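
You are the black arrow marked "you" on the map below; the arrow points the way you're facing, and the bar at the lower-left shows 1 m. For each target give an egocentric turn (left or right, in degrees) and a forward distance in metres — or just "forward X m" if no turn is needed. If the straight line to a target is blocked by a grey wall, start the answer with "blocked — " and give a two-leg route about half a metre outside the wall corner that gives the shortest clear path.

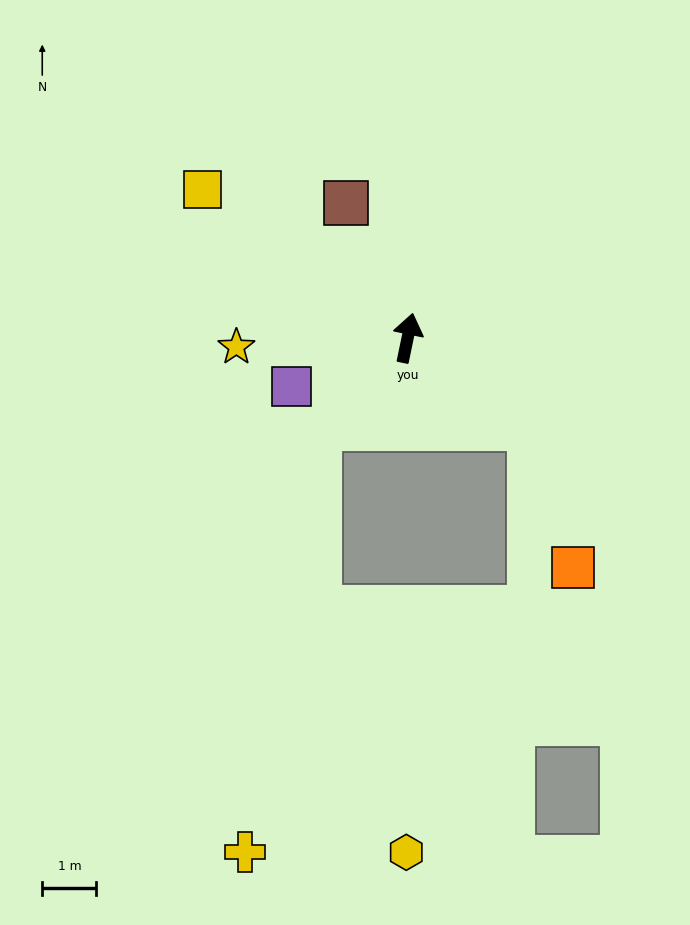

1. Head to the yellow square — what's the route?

turn left 66°, forward 4.7 m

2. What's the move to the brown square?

turn left 36°, forward 2.7 m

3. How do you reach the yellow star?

turn left 105°, forward 3.2 m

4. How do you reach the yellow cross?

blocked — turn left 147°, forward 2.3 m, then turn left 35°, forward 8.0 m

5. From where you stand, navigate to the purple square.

turn left 124°, forward 2.3 m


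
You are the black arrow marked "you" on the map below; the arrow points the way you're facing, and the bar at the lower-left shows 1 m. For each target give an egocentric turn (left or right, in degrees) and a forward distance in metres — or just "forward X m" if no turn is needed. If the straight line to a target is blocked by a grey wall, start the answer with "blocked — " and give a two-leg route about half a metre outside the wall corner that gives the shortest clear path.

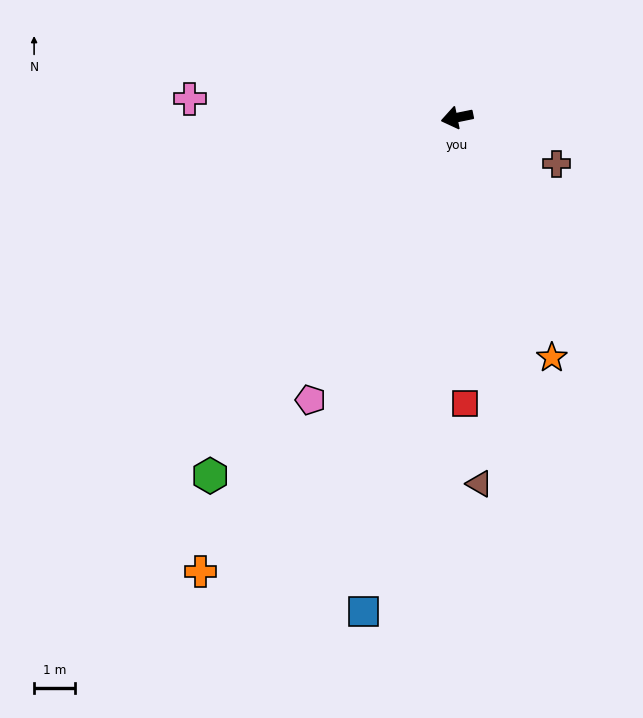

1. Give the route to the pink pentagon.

turn left 51°, forward 7.8 m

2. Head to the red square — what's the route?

turn left 80°, forward 7.0 m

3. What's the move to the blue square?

turn left 68°, forward 12.4 m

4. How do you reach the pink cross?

turn right 16°, forward 6.6 m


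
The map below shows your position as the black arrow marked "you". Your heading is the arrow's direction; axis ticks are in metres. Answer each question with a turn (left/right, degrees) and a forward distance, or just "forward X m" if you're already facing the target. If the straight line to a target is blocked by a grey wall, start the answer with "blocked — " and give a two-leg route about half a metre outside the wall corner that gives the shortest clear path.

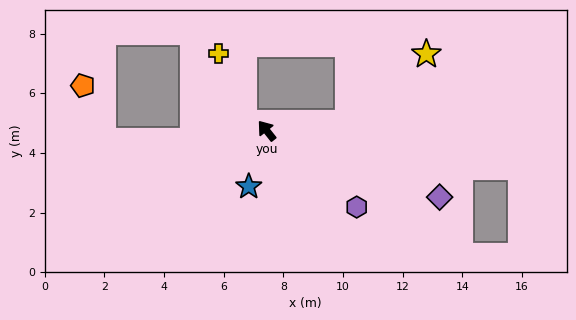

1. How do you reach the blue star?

turn left 124°, forward 2.0 m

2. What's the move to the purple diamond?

turn right 149°, forward 6.2 m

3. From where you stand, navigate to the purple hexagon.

turn right 169°, forward 4.0 m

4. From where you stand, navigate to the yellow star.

blocked — turn right 123°, forward 2.7 m, then turn left 35°, forward 3.5 m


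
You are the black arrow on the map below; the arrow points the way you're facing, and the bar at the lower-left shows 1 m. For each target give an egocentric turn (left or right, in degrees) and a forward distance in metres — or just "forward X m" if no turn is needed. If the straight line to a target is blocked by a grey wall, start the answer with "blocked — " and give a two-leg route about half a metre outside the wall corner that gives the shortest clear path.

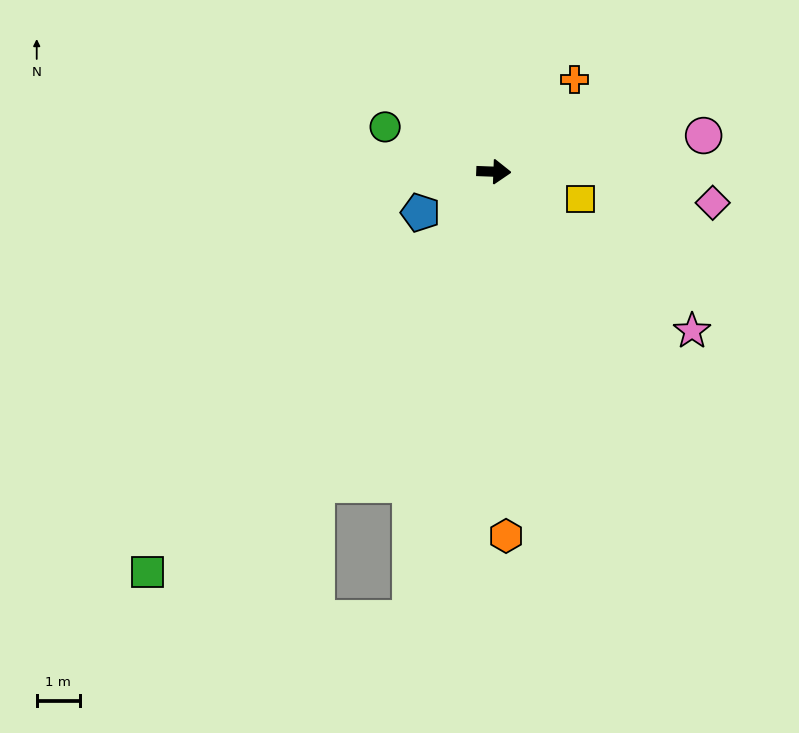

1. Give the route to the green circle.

turn left 160°, forward 2.7 m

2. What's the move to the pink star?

turn right 37°, forward 5.9 m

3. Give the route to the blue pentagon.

turn right 149°, forward 1.9 m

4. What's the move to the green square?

turn right 129°, forward 12.2 m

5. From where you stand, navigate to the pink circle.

turn left 12°, forward 4.9 m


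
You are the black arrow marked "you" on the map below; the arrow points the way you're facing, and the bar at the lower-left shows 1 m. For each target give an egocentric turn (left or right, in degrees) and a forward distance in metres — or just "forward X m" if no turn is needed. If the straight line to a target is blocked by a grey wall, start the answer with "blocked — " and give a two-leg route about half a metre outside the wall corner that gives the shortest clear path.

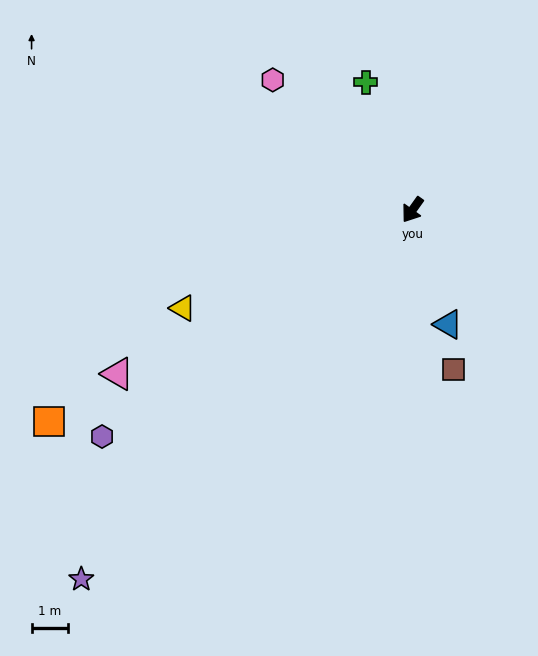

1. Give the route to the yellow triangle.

turn right 31°, forward 6.8 m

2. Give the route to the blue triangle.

turn left 53°, forward 3.3 m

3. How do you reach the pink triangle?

turn right 25°, forward 9.2 m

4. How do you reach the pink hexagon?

turn right 97°, forward 5.2 m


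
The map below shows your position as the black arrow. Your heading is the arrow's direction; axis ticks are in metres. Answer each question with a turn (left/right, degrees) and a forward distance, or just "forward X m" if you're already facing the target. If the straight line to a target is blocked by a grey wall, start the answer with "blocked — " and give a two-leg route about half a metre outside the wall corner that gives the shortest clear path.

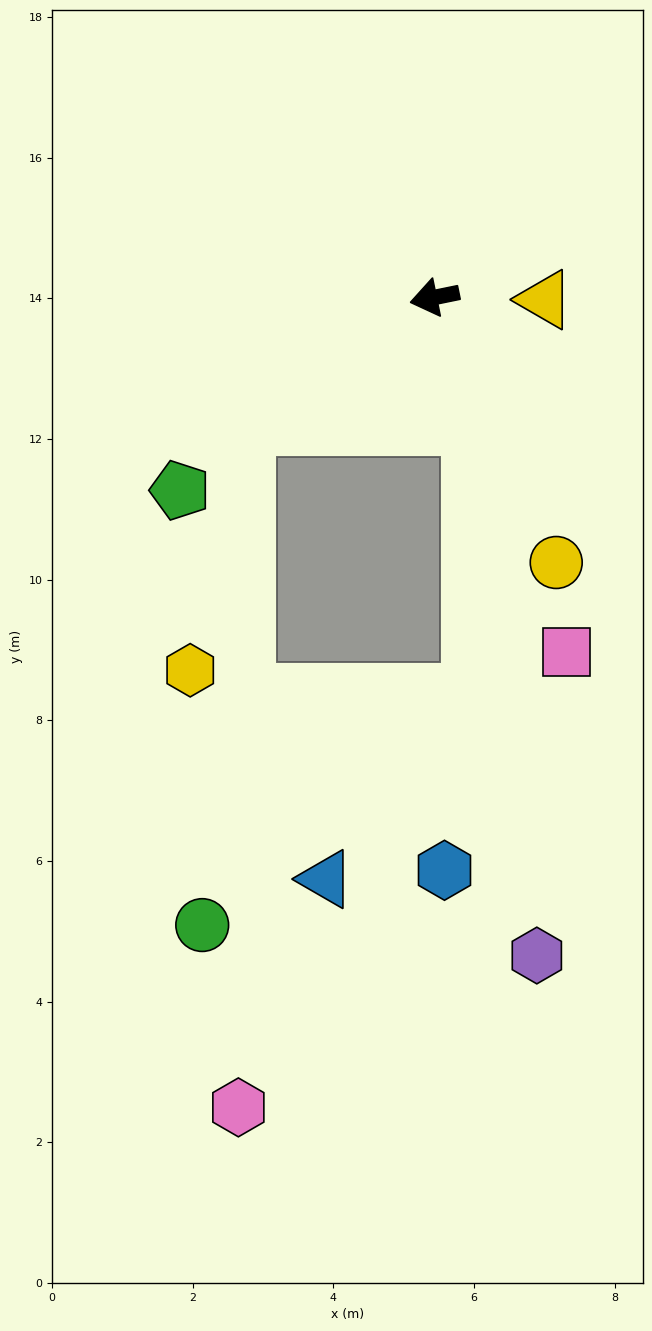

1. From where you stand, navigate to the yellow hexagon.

blocked — turn left 23°, forward 3.2 m, then turn left 43°, forward 3.6 m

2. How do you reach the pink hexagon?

blocked — turn left 23°, forward 3.2 m, then turn left 55°, forward 9.7 m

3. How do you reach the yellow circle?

turn left 103°, forward 4.1 m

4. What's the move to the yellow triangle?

turn left 167°, forward 1.6 m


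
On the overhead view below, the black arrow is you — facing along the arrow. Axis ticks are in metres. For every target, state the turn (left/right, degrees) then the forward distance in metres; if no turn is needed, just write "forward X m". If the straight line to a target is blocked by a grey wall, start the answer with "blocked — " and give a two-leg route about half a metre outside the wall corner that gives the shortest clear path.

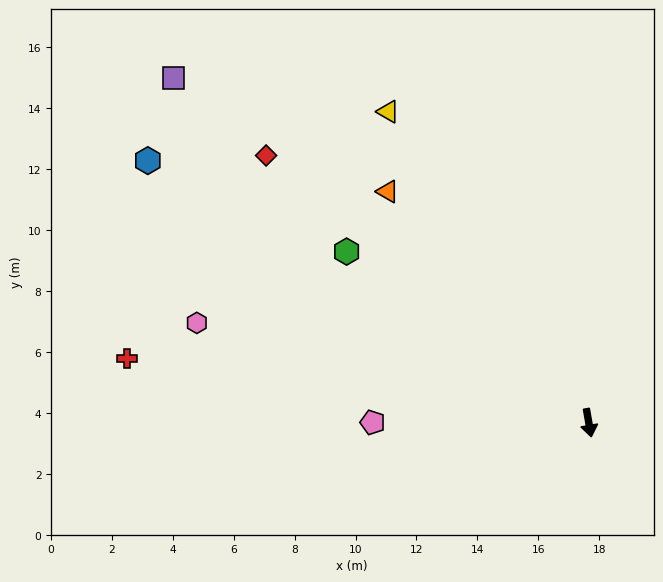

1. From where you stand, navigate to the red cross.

turn right 108°, forward 15.3 m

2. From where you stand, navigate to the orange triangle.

turn right 149°, forward 10.1 m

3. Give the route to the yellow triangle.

turn right 157°, forward 12.1 m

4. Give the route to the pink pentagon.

turn right 100°, forward 7.1 m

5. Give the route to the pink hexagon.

turn right 114°, forward 13.3 m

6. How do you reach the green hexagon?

turn right 135°, forward 9.7 m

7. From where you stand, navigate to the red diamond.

turn right 140°, forward 13.7 m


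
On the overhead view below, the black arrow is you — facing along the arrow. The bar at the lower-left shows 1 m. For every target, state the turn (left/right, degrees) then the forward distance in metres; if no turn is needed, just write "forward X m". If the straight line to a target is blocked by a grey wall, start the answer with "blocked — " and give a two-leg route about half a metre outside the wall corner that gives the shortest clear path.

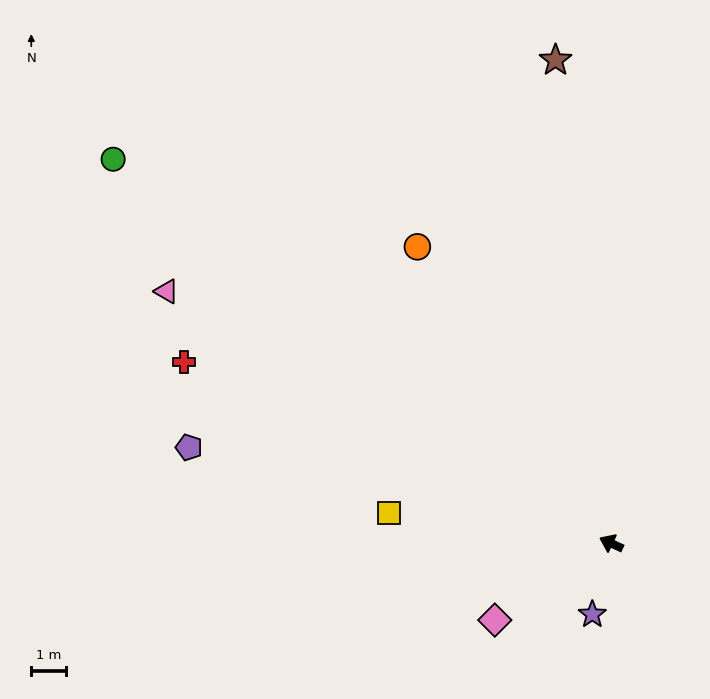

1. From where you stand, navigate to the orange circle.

turn right 32°, forward 10.2 m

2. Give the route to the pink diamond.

turn left 58°, forward 4.0 m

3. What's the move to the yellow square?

turn left 17°, forward 6.5 m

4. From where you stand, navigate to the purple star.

turn left 100°, forward 2.1 m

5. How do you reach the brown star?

turn right 58°, forward 14.1 m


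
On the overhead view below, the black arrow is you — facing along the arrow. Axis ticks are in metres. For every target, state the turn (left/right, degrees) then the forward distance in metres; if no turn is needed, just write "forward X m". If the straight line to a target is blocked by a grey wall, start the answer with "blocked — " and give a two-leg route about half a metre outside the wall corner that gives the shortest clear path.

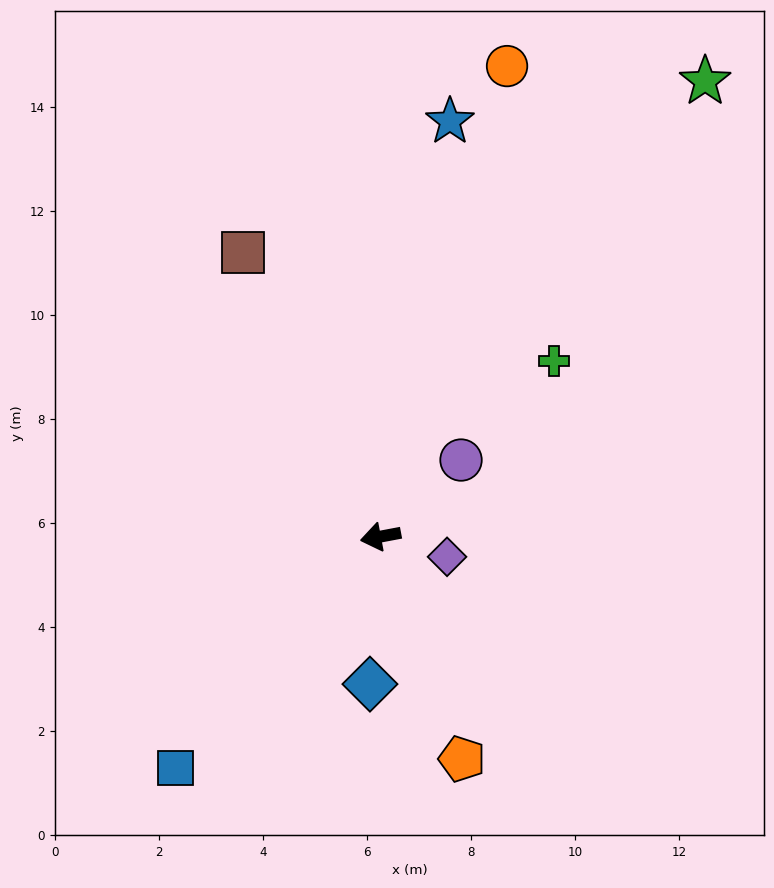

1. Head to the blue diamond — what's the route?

turn left 75°, forward 2.8 m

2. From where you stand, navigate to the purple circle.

turn right 147°, forward 2.1 m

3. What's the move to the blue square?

turn left 38°, forward 5.9 m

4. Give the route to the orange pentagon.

turn left 99°, forward 4.6 m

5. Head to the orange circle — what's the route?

turn right 116°, forward 9.4 m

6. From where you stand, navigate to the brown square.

turn right 75°, forward 6.1 m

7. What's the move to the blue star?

turn right 110°, forward 8.1 m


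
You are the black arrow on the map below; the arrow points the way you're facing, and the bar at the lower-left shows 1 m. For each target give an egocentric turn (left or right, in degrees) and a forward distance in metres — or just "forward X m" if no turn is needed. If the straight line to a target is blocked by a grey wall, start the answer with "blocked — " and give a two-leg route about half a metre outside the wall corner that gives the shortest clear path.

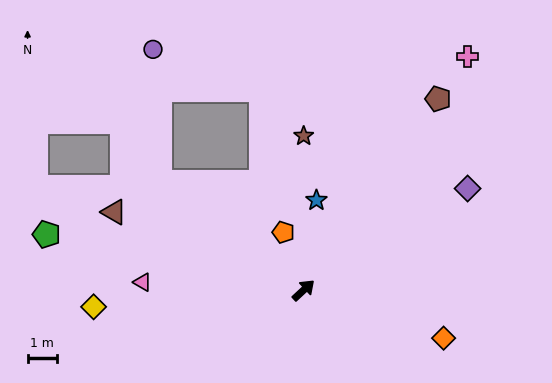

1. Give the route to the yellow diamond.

turn left 142°, forward 7.2 m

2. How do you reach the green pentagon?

turn left 125°, forward 9.0 m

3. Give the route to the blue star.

turn left 39°, forward 3.1 m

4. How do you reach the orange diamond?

turn right 62°, forward 5.0 m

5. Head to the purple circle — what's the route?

blocked — turn left 100°, forward 6.1 m, then turn right 50°, forward 4.5 m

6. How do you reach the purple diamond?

turn right 11°, forward 6.6 m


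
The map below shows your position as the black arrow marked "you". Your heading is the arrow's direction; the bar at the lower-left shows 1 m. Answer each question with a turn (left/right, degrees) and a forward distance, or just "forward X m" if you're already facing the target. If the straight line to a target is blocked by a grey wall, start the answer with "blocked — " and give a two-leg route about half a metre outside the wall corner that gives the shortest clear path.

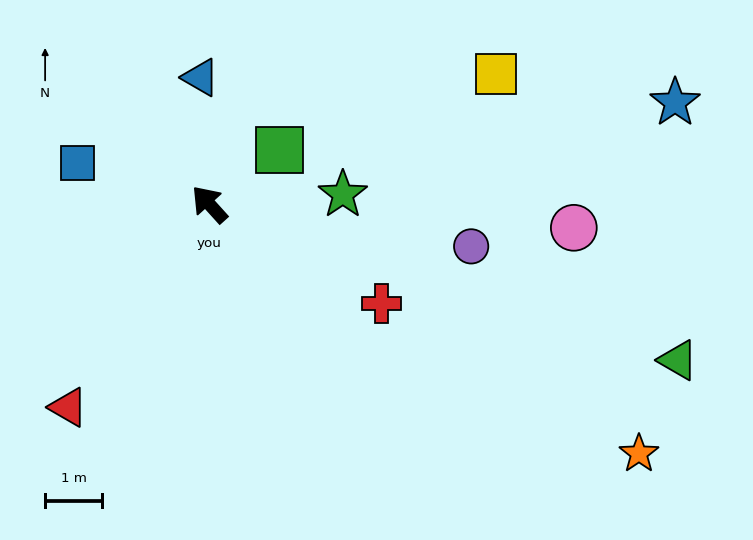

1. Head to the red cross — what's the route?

turn right 162°, forward 3.5 m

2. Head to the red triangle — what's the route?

turn left 103°, forward 4.3 m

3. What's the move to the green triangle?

turn right 150°, forward 8.6 m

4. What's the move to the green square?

turn right 95°, forward 1.6 m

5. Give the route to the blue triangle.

turn right 38°, forward 2.2 m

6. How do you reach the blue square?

turn left 31°, forward 2.4 m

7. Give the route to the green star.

turn right 128°, forward 2.3 m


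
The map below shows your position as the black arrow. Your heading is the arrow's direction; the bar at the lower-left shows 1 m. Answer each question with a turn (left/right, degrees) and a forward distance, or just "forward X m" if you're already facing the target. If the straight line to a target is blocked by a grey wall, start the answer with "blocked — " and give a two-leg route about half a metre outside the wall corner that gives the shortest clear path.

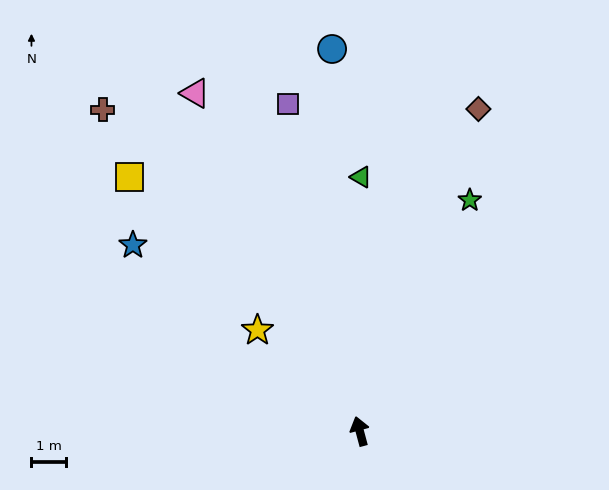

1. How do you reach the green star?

turn right 40°, forward 7.4 m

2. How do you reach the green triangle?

turn right 15°, forward 7.3 m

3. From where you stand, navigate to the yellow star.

turn left 30°, forward 4.2 m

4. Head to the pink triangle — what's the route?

turn left 11°, forward 10.9 m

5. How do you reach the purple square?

turn right 3°, forward 9.7 m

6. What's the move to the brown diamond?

turn right 35°, forward 9.9 m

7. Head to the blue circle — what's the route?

turn right 11°, forward 11.1 m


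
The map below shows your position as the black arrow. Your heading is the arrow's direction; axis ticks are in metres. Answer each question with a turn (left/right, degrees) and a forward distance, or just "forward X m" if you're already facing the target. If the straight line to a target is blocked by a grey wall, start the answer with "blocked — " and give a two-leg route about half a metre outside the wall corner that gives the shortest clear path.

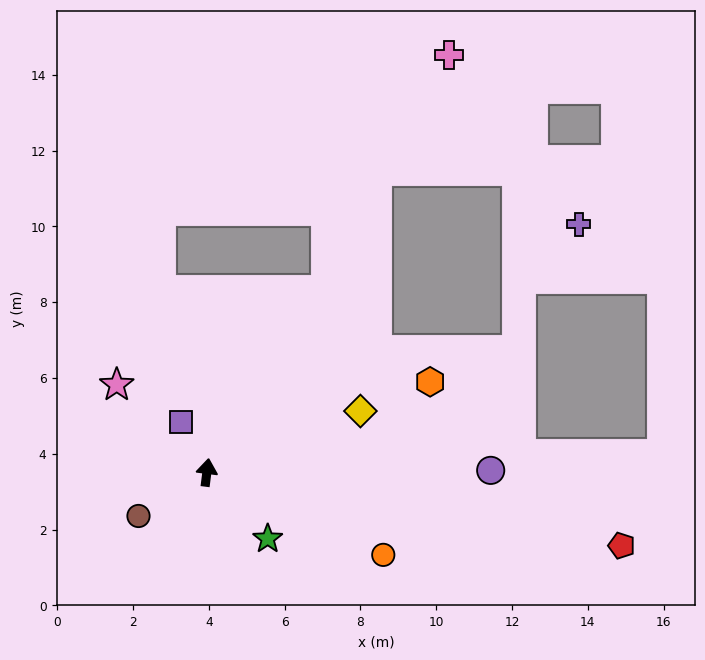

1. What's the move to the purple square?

turn left 34°, forward 1.5 m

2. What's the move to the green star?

turn right 130°, forward 2.4 m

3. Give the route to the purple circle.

turn right 82°, forward 7.5 m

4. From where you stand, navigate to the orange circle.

turn right 108°, forward 5.1 m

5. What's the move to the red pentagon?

turn right 93°, forward 11.1 m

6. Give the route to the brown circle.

turn left 130°, forward 2.1 m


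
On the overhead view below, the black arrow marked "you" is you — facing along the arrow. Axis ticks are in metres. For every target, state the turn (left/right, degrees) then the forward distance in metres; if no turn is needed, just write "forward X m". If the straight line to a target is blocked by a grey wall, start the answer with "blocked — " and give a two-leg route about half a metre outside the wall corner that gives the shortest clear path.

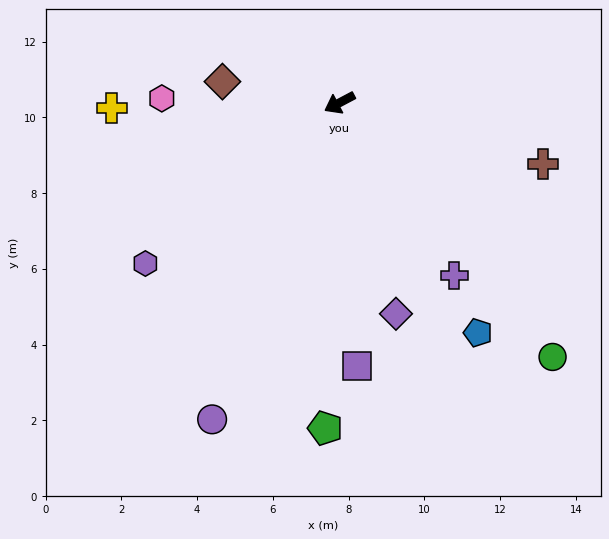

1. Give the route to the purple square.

turn left 66°, forward 7.0 m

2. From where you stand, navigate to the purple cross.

turn left 96°, forward 5.5 m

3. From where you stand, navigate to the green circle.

turn left 102°, forward 8.8 m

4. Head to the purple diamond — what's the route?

turn left 77°, forward 5.8 m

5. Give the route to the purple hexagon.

turn left 12°, forward 6.7 m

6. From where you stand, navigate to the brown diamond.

turn right 38°, forward 3.1 m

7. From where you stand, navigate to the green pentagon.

turn left 60°, forward 8.6 m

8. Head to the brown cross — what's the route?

turn left 135°, forward 5.6 m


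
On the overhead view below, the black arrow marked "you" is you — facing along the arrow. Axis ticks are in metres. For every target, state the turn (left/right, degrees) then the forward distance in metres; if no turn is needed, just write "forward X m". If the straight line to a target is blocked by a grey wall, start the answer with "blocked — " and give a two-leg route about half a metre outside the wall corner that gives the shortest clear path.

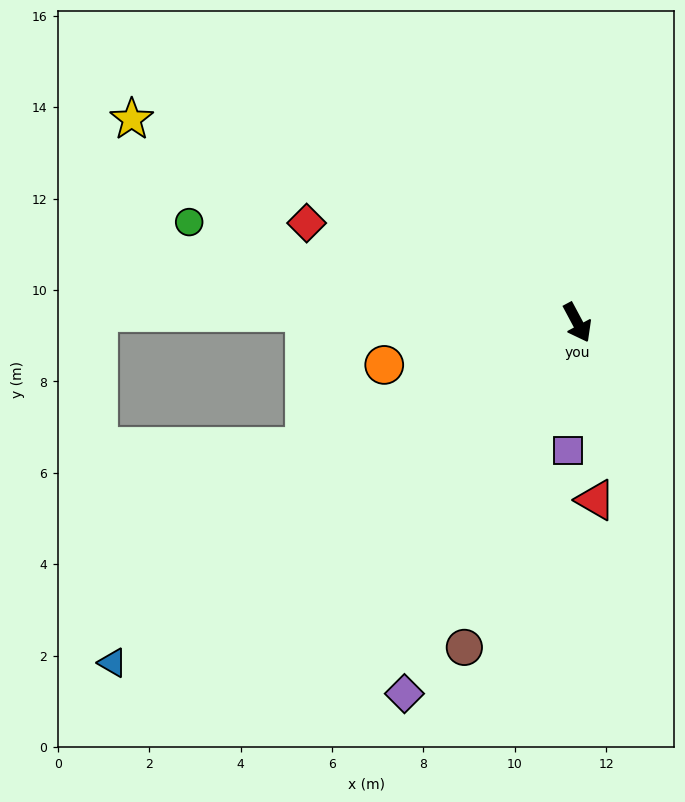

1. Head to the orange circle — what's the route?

turn right 106°, forward 4.3 m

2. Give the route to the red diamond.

turn right 138°, forward 6.3 m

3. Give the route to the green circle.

turn right 133°, forward 8.8 m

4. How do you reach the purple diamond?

turn right 53°, forward 9.0 m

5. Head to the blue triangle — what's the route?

turn right 82°, forward 12.6 m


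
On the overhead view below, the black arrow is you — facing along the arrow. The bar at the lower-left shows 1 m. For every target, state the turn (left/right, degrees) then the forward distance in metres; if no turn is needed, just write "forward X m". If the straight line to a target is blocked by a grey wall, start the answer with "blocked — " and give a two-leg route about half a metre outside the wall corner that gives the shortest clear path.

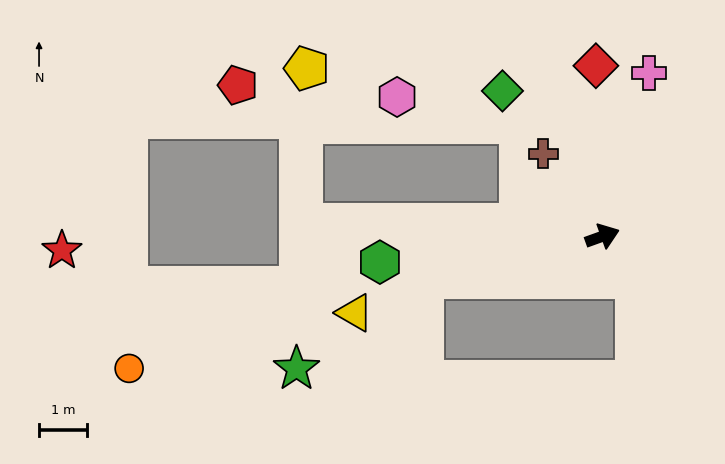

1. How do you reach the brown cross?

turn left 106°, forward 2.1 m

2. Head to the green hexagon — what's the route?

turn left 167°, forward 4.7 m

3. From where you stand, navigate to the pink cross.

turn left 54°, forward 3.5 m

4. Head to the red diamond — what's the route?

turn left 72°, forward 3.6 m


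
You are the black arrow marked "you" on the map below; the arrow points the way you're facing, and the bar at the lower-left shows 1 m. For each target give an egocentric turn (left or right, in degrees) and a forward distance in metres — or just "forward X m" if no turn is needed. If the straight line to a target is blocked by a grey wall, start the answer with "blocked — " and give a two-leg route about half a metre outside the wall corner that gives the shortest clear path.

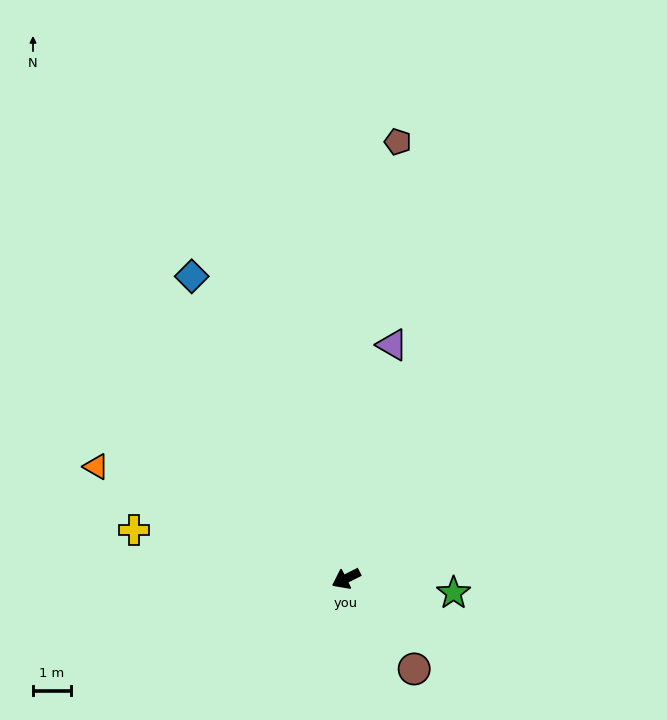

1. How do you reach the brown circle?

turn left 100°, forward 3.0 m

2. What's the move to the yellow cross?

turn right 40°, forward 5.8 m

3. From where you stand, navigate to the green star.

turn left 146°, forward 2.9 m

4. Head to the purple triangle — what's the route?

turn right 128°, forward 6.3 m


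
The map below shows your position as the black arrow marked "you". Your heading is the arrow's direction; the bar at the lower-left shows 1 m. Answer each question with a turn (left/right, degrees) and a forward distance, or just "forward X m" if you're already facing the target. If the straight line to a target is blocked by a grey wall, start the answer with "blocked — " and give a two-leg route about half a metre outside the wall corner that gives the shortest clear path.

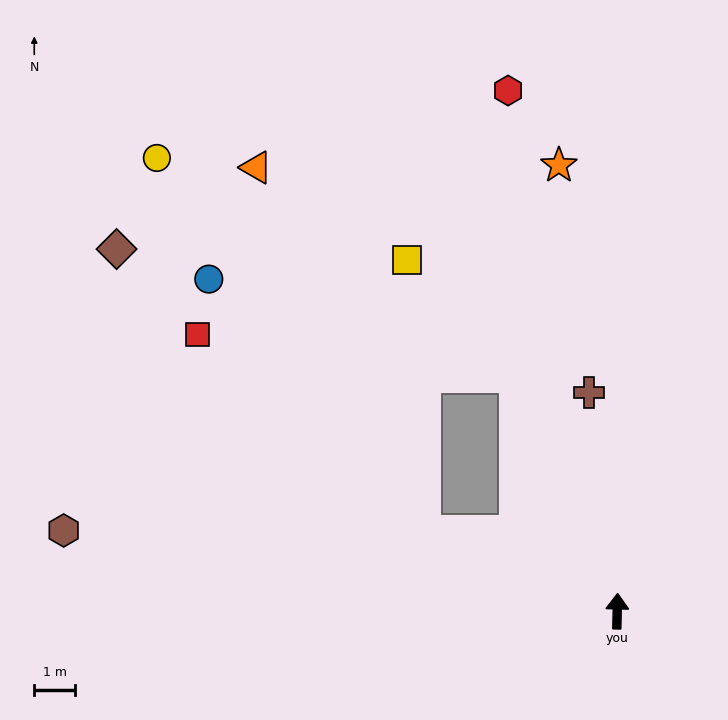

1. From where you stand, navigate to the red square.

blocked — turn left 69°, forward 5.2 m, then turn right 19°, forward 7.4 m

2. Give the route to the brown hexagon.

turn left 83°, forward 13.8 m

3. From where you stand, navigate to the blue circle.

blocked — turn left 69°, forward 5.2 m, then turn right 27°, forward 8.2 m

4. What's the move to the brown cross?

turn left 9°, forward 5.4 m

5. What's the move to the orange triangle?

blocked — turn left 69°, forward 5.2 m, then turn right 43°, forward 9.9 m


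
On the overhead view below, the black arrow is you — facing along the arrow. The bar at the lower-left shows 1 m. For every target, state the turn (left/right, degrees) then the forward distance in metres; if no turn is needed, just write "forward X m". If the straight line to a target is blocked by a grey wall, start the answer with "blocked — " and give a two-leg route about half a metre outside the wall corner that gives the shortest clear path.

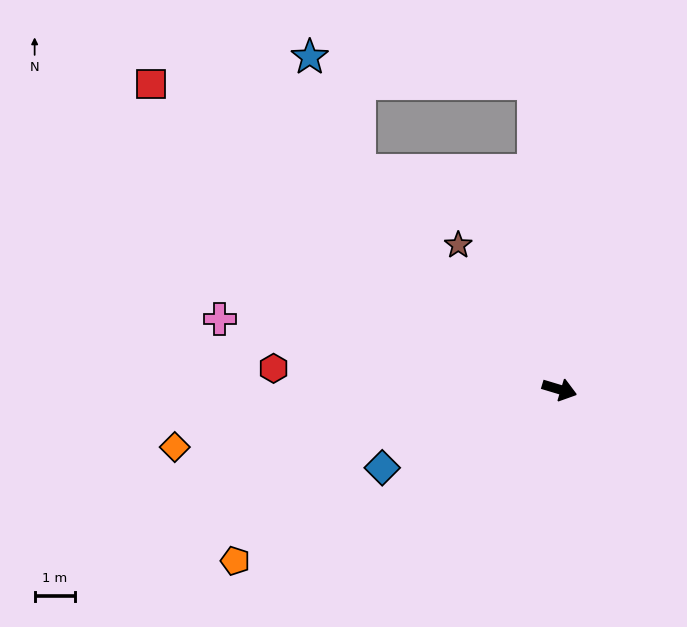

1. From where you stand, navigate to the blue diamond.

turn right 139°, forward 4.8 m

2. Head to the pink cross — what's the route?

turn right 175°, forward 8.6 m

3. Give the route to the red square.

turn left 160°, forward 12.6 m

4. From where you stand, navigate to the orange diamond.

turn right 155°, forward 9.6 m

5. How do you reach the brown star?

turn left 142°, forward 4.4 m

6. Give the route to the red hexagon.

turn right 167°, forward 7.1 m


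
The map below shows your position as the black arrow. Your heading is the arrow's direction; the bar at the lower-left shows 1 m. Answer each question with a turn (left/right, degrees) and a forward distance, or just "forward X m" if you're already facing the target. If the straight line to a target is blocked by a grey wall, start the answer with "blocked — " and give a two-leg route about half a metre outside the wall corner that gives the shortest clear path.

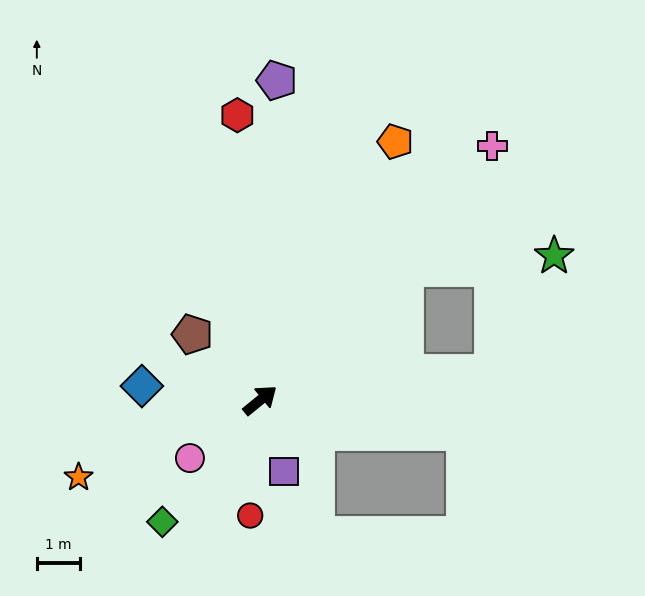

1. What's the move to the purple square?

turn right 111°, forward 1.7 m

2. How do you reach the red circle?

turn right 134°, forward 2.7 m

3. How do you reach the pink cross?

turn left 8°, forward 8.0 m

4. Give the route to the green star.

blocked — turn left 3°, forward 4.6 m, then turn right 37°, forward 3.5 m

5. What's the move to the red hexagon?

turn left 55°, forward 6.7 m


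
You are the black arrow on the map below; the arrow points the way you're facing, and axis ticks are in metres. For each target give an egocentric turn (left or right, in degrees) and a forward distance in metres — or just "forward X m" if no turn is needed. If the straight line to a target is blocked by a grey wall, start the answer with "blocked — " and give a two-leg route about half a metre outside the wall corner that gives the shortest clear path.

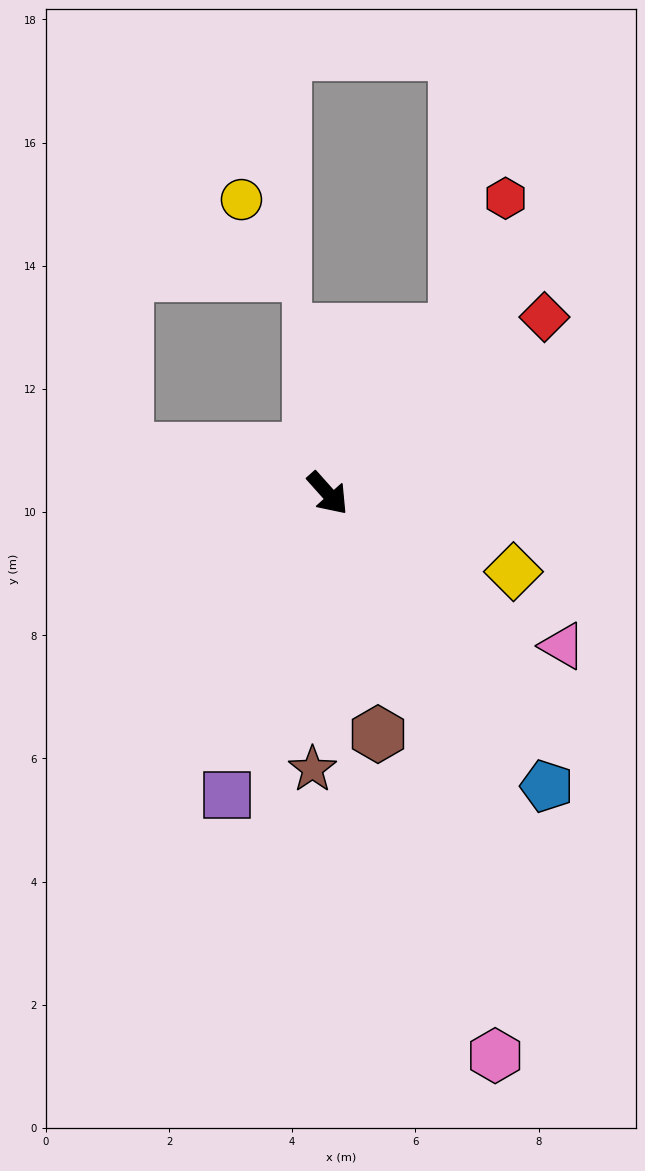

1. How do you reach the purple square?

turn right 60°, forward 5.2 m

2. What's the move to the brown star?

turn right 45°, forward 4.5 m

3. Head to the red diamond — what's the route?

turn left 87°, forward 4.5 m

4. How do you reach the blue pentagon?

turn right 5°, forward 5.9 m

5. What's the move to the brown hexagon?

turn right 30°, forward 4.0 m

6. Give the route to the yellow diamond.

turn left 25°, forward 3.3 m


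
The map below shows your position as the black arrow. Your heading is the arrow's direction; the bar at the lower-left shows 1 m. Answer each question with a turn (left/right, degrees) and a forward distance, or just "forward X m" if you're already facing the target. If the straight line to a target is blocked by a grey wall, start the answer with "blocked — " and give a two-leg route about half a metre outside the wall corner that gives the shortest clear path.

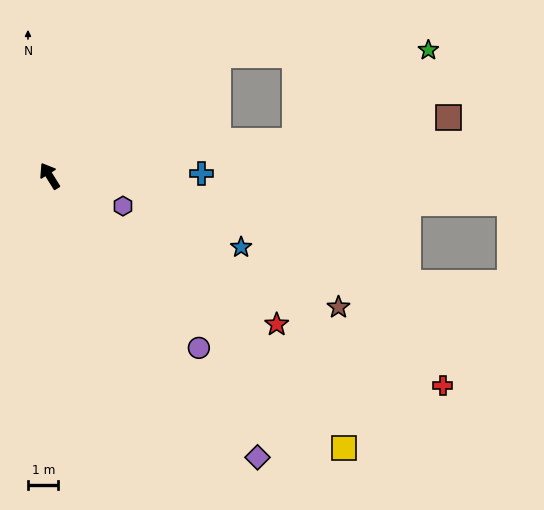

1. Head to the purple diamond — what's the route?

turn right 175°, forward 11.5 m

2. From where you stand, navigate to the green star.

blocked — turn right 114°, forward 8.1 m, then turn left 26°, forward 5.3 m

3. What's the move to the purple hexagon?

turn right 144°, forward 2.6 m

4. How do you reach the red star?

turn right 155°, forward 8.9 m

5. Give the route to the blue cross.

turn right 121°, forward 5.0 m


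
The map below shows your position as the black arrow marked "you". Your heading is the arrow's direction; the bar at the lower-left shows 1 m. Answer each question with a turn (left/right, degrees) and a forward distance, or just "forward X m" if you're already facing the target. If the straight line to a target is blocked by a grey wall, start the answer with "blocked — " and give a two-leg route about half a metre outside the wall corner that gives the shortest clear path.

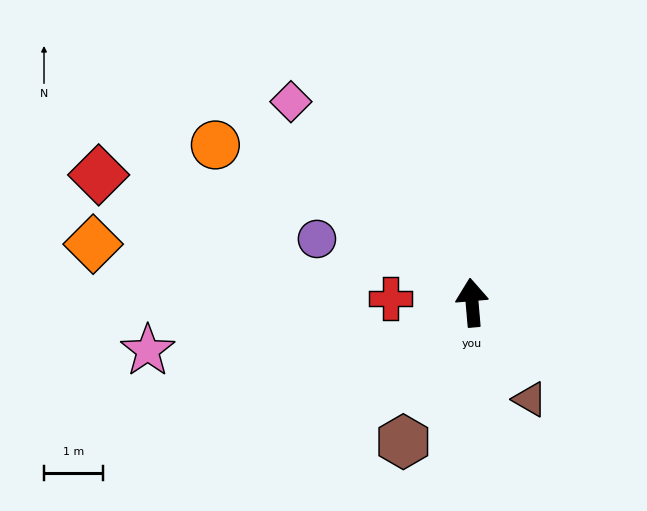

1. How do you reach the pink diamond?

turn left 37°, forward 4.6 m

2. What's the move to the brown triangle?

turn right 154°, forward 1.9 m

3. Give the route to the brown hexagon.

turn left 149°, forward 2.6 m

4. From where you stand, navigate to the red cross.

turn left 82°, forward 1.4 m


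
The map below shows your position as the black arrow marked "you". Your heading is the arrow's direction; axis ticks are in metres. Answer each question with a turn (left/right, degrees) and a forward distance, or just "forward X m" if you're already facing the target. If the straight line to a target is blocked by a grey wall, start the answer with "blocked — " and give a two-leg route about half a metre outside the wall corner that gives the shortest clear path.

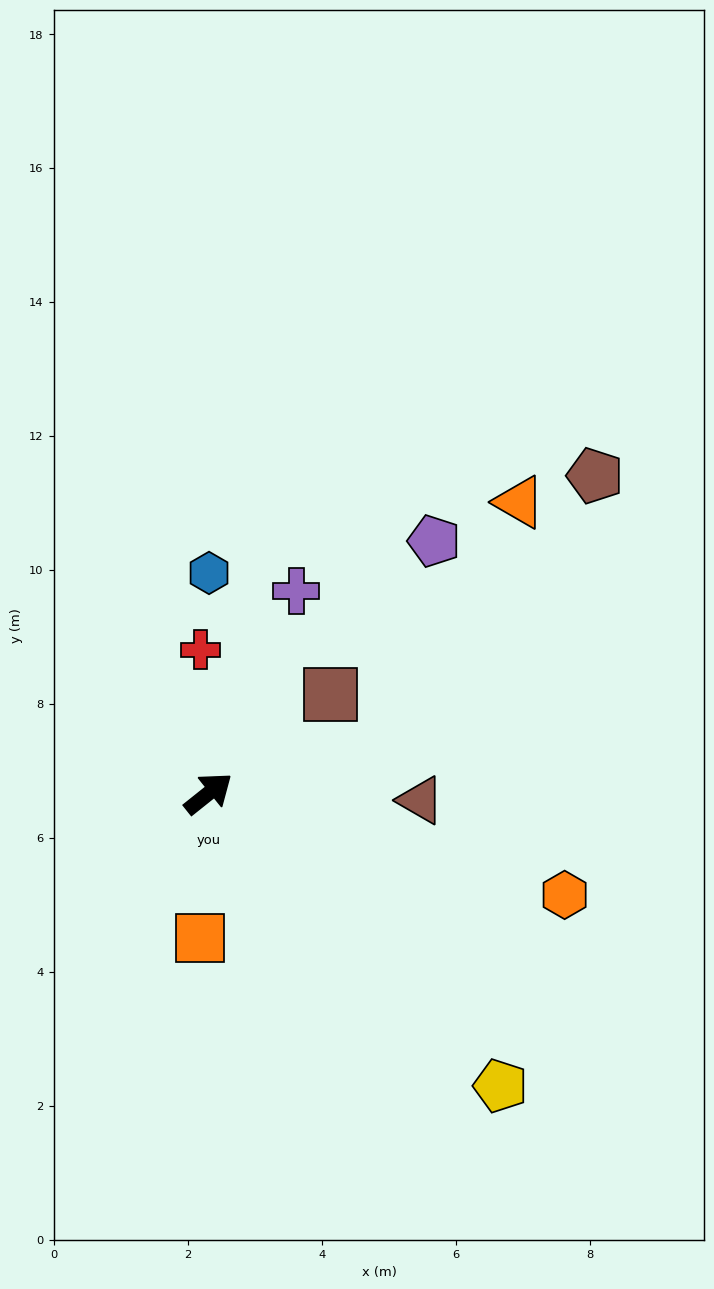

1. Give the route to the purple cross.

turn left 28°, forward 3.3 m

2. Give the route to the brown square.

forward 2.3 m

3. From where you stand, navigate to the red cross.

turn left 54°, forward 2.1 m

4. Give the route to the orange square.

turn right 132°, forward 2.2 m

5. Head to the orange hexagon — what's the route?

turn right 55°, forward 5.5 m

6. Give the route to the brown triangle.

turn right 40°, forward 3.2 m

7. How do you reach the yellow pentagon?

turn right 84°, forward 6.2 m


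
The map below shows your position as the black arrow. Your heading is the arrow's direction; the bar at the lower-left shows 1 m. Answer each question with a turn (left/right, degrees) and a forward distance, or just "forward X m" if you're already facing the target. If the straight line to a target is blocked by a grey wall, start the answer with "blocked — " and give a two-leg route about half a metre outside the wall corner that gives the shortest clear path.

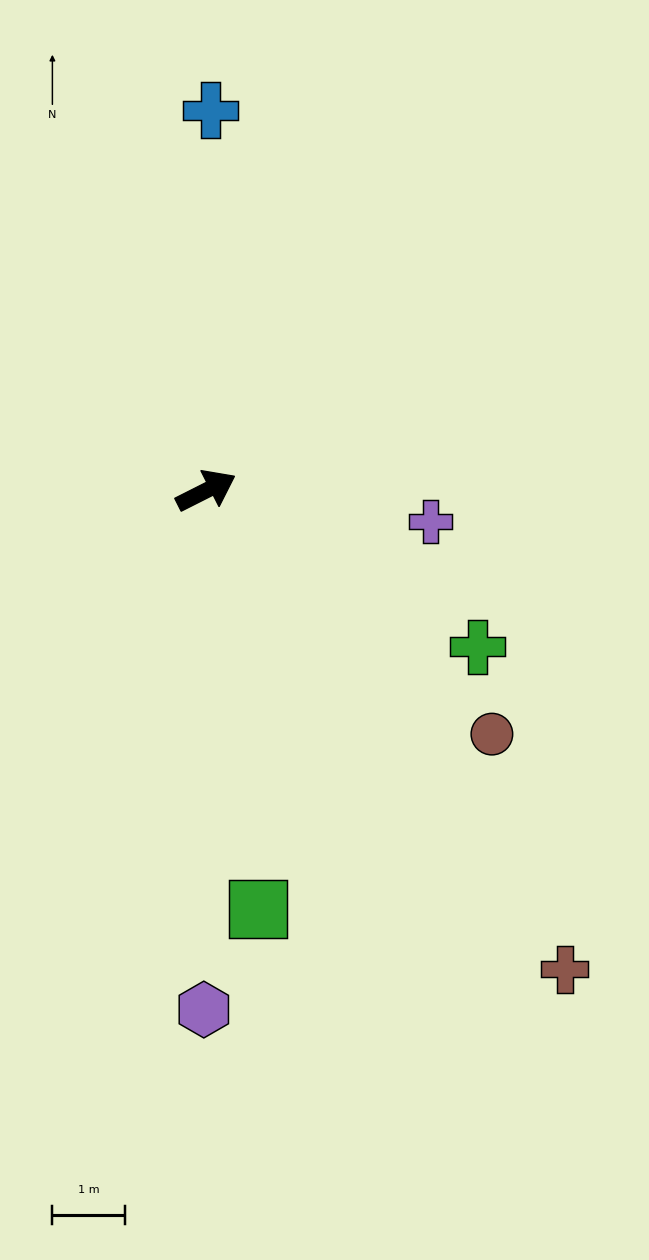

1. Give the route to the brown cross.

turn right 80°, forward 8.3 m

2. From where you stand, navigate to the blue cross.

turn left 63°, forward 5.3 m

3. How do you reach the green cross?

turn right 57°, forward 4.3 m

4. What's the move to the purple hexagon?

turn right 117°, forward 7.2 m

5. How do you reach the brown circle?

turn right 67°, forward 5.2 m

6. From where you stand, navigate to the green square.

turn right 110°, forward 5.8 m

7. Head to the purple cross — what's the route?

turn right 35°, forward 3.1 m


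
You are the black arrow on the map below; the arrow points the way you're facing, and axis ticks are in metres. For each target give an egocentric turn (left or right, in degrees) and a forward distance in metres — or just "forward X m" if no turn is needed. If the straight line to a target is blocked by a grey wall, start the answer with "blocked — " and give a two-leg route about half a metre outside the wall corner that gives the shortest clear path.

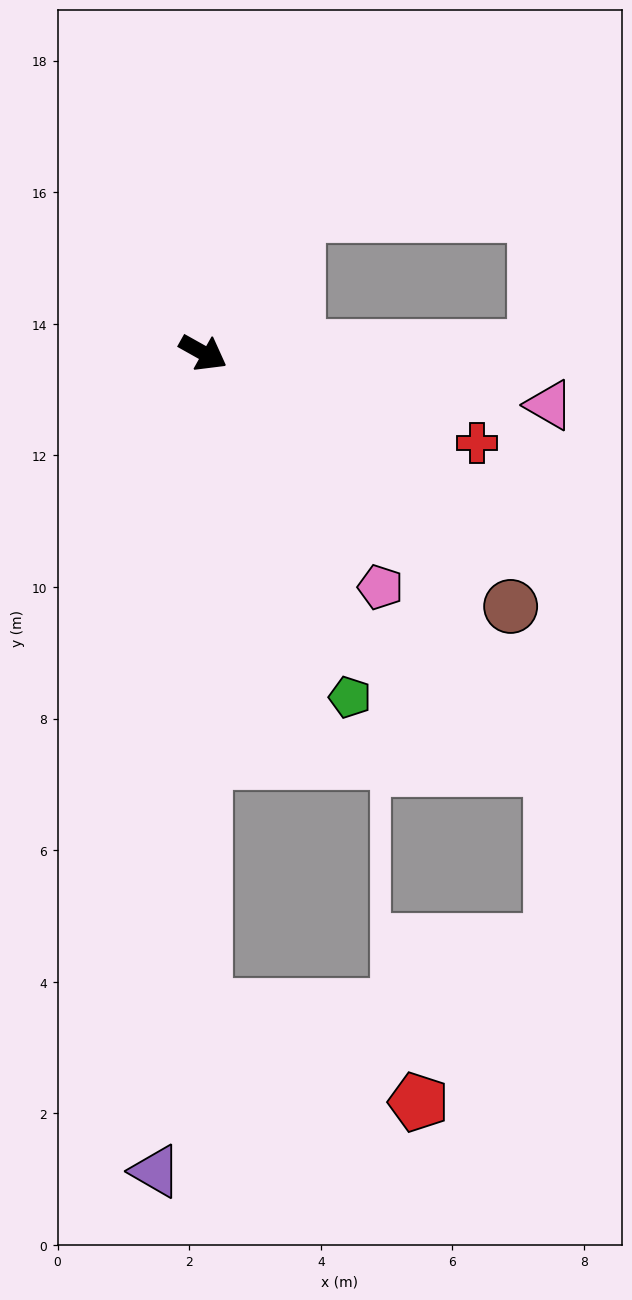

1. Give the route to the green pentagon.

turn right 38°, forward 5.7 m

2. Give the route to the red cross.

turn left 11°, forward 4.4 m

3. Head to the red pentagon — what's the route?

blocked — turn right 61°, forward 9.9 m, then turn left 66°, forward 3.6 m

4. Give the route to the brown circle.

turn right 10°, forward 6.1 m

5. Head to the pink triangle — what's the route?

turn left 21°, forward 5.3 m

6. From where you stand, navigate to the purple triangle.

turn right 64°, forward 12.5 m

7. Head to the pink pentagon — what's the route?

turn right 24°, forward 4.5 m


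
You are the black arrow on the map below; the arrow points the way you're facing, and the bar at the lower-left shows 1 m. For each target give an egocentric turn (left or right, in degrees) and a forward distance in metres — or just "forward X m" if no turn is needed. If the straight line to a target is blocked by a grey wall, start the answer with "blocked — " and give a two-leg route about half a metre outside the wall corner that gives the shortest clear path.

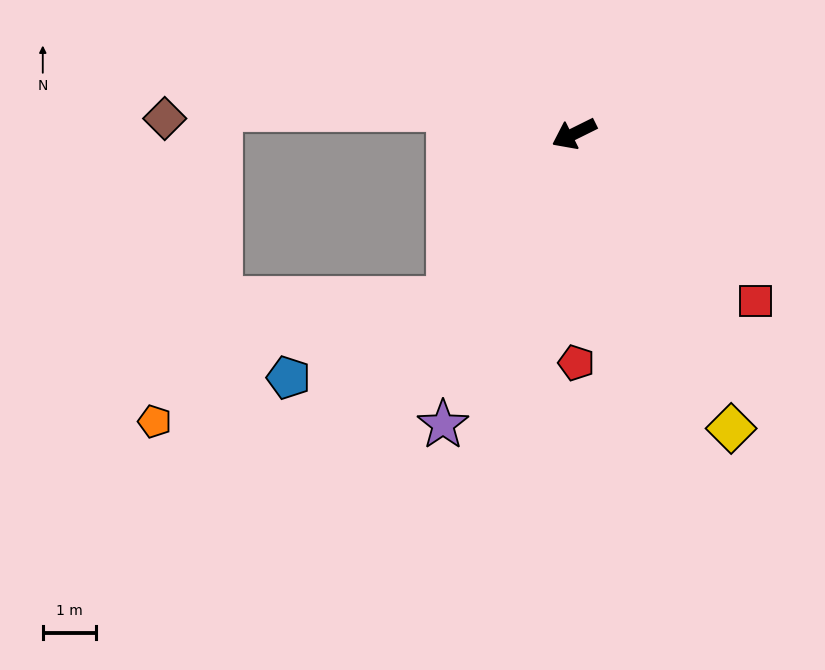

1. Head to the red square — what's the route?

turn left 111°, forward 4.7 m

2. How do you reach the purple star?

turn left 39°, forward 6.0 m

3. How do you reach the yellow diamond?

turn left 92°, forward 6.3 m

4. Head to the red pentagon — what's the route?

turn left 64°, forward 4.3 m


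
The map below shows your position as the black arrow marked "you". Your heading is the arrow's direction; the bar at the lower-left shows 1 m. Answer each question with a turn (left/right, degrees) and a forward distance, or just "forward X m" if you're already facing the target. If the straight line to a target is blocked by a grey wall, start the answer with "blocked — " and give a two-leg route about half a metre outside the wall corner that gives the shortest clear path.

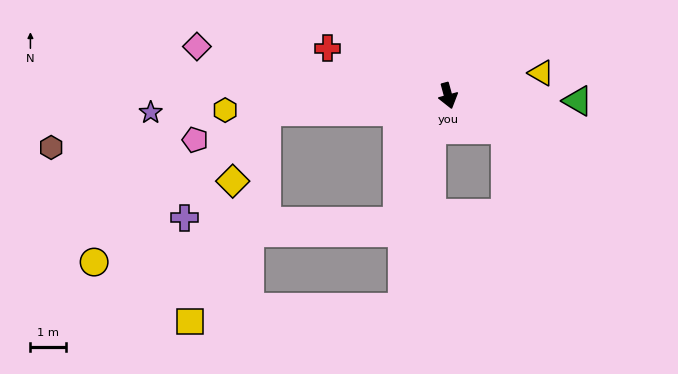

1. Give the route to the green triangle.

turn left 72°, forward 3.7 m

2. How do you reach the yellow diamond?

blocked — turn right 100°, forward 5.2 m, then turn left 59°, forward 2.2 m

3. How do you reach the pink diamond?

turn right 116°, forward 7.2 m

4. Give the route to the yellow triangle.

turn left 88°, forward 2.7 m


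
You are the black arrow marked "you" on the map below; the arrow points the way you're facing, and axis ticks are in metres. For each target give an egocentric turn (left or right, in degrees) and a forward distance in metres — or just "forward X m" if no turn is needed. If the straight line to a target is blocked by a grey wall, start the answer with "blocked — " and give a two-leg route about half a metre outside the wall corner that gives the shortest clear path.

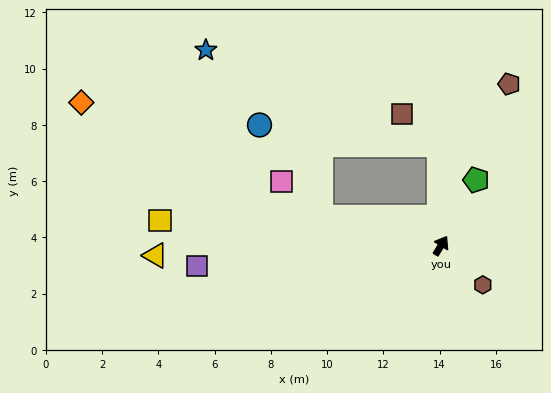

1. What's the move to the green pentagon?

turn left 3°, forward 2.6 m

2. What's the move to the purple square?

turn left 126°, forward 8.7 m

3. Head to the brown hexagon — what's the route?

turn right 102°, forward 2.0 m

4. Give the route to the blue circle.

blocked — turn left 33°, forward 3.5 m, then turn left 82°, forward 6.4 m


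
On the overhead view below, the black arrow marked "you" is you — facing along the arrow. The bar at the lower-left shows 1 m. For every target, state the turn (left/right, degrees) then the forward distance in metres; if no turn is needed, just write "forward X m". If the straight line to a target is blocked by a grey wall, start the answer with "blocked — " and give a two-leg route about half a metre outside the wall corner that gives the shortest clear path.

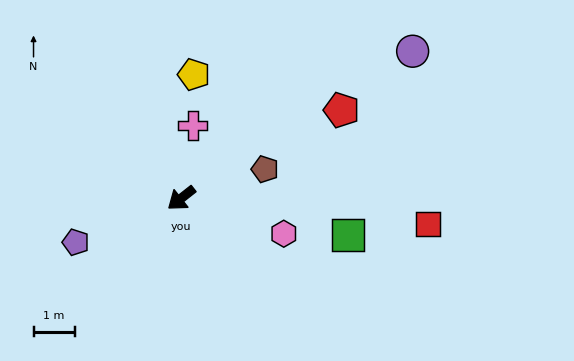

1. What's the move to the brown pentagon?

turn left 161°, forward 2.2 m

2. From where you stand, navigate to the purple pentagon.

turn right 16°, forward 2.8 m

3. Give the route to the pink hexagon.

turn left 123°, forward 2.6 m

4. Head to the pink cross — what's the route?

turn right 137°, forward 1.8 m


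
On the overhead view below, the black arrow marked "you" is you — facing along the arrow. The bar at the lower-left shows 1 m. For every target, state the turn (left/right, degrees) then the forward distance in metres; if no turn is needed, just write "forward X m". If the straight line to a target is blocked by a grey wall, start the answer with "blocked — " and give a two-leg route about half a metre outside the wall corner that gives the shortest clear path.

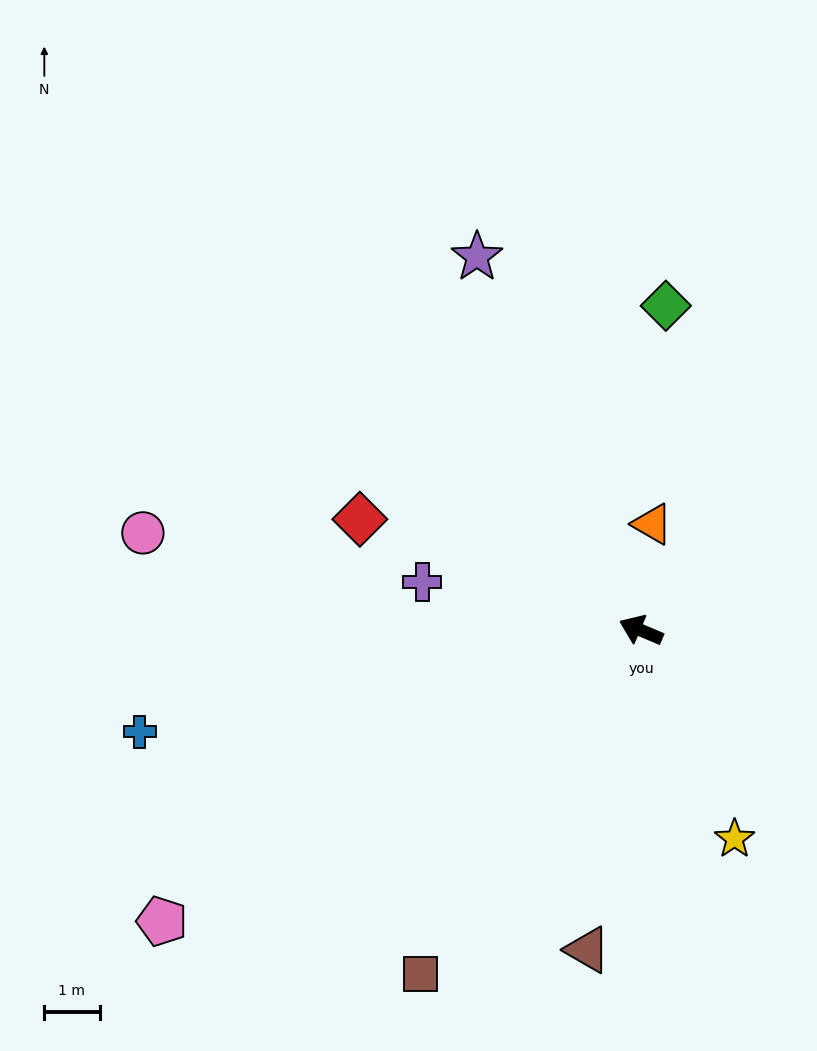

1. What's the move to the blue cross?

turn left 34°, forward 9.3 m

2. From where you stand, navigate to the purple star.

turn right 43°, forward 7.4 m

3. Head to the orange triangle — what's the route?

turn right 73°, forward 1.9 m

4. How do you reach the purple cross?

turn left 11°, forward 4.1 m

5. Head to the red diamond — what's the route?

forward 5.5 m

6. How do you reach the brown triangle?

turn left 103°, forward 5.9 m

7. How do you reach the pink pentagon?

turn left 54°, forward 10.1 m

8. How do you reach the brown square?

turn left 80°, forward 7.4 m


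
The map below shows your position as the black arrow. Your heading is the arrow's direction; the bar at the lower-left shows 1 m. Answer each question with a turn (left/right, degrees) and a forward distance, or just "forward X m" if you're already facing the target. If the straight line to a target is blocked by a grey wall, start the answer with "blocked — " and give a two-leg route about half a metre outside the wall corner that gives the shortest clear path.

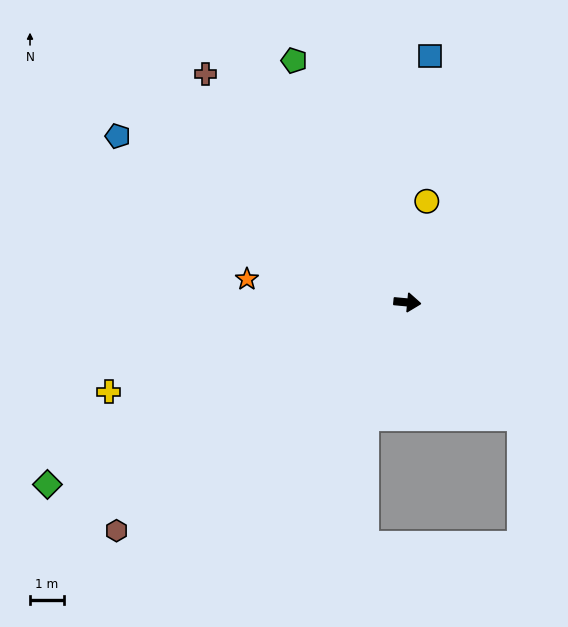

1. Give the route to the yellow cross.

turn right 158°, forward 9.2 m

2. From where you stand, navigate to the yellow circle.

turn left 84°, forward 3.0 m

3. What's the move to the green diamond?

turn right 148°, forward 11.9 m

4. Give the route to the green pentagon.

turn left 120°, forward 7.9 m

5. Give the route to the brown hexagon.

turn right 137°, forward 10.9 m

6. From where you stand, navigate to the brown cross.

turn left 137°, forward 9.0 m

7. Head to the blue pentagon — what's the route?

turn left 155°, forward 9.8 m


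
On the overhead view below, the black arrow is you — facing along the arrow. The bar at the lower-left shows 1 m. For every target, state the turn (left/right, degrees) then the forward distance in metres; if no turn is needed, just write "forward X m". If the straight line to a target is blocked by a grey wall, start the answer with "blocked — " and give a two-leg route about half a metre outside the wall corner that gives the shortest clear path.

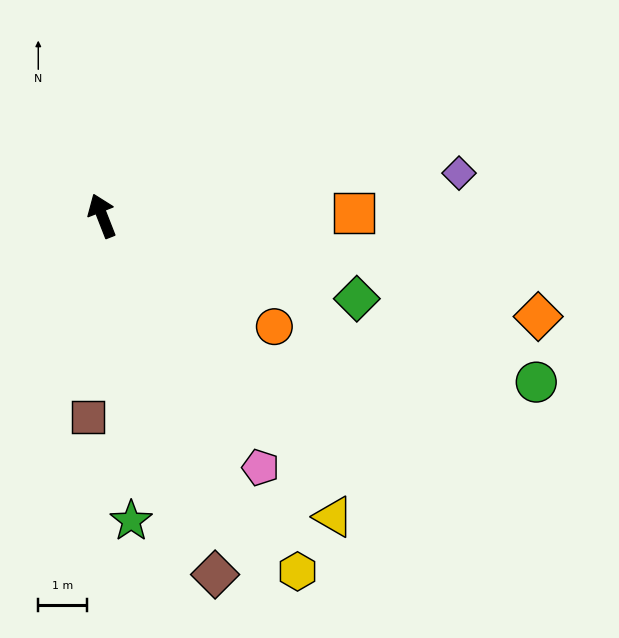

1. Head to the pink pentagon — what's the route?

turn right 169°, forward 6.1 m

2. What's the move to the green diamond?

turn right 129°, forward 5.5 m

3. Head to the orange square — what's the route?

turn right 111°, forward 5.1 m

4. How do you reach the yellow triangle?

turn right 164°, forward 7.7 m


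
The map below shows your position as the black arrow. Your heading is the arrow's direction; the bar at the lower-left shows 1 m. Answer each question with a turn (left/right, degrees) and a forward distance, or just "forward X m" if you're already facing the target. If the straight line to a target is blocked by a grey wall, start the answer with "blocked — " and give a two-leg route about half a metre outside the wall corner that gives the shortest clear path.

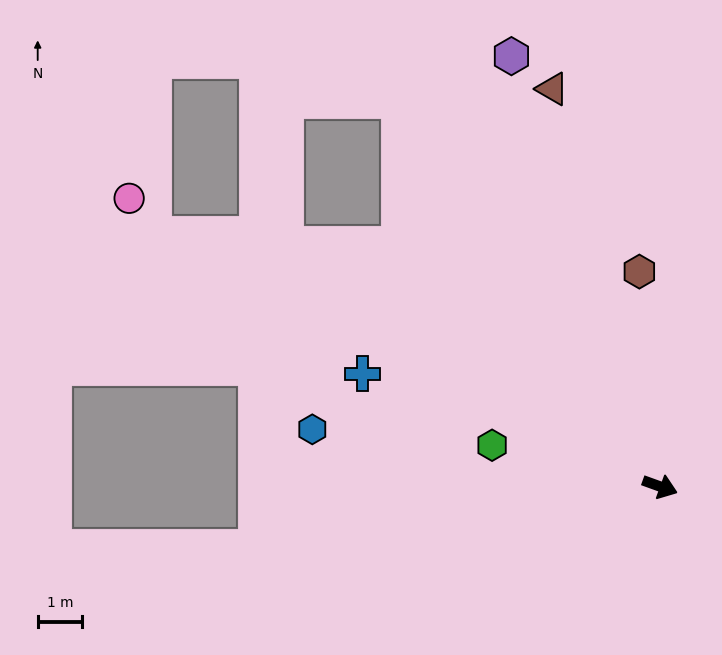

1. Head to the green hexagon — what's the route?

turn right 174°, forward 3.9 m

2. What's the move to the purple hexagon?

turn left 129°, forward 10.2 m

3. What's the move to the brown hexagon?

turn left 115°, forward 4.9 m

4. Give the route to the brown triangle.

turn left 125°, forward 9.3 m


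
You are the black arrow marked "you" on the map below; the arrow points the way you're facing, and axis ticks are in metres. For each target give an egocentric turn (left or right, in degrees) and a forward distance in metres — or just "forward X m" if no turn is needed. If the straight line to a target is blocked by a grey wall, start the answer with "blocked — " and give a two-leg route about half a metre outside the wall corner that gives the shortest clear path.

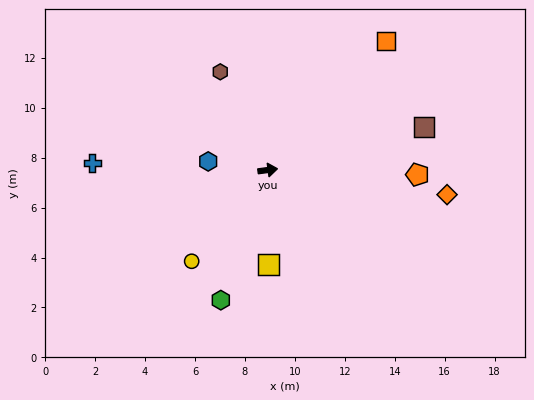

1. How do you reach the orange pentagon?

turn right 9°, forward 6.0 m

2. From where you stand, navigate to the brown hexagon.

turn left 108°, forward 4.4 m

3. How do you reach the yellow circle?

turn right 137°, forward 4.8 m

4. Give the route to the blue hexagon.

turn left 164°, forward 2.4 m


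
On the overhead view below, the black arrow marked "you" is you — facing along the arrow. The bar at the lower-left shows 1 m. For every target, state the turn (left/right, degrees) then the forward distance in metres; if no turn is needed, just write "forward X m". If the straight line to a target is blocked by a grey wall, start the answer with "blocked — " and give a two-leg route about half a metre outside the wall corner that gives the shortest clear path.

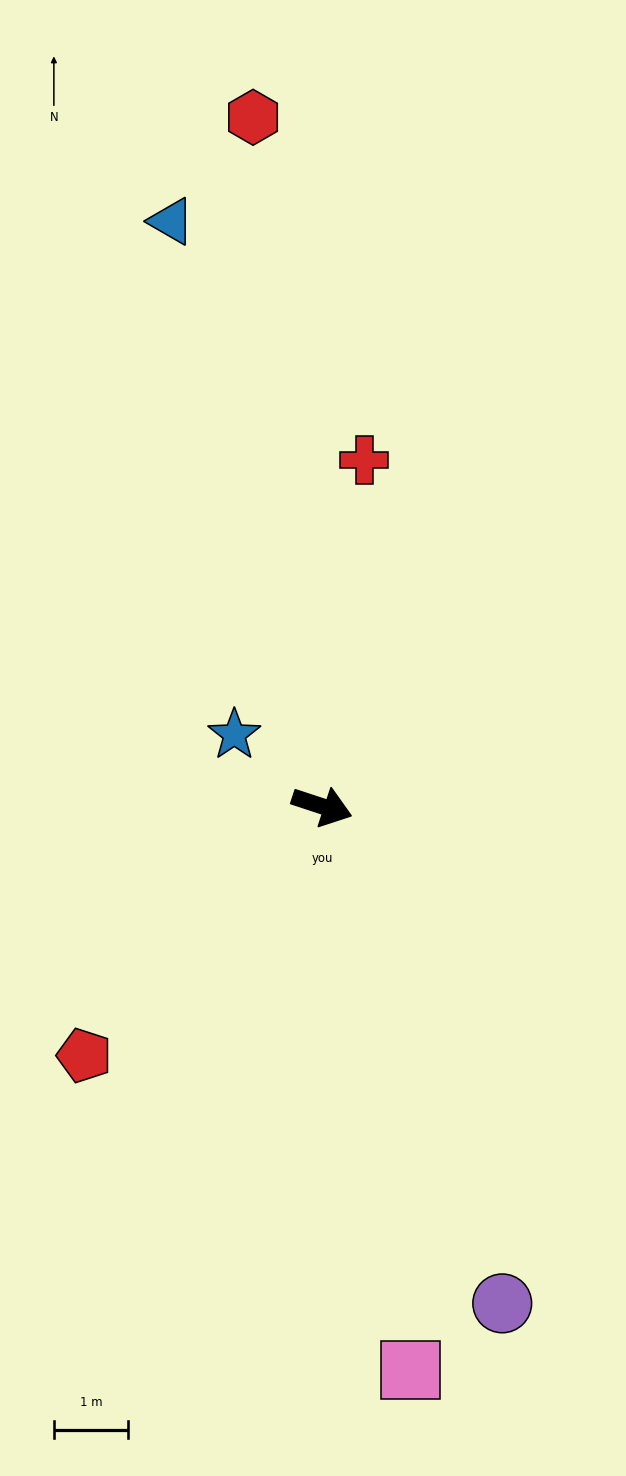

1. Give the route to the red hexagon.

turn left 114°, forward 9.3 m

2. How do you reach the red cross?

turn left 101°, forward 4.7 m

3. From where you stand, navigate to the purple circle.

turn right 52°, forward 7.1 m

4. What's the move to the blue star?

turn left 159°, forward 1.5 m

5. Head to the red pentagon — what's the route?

turn right 115°, forward 4.6 m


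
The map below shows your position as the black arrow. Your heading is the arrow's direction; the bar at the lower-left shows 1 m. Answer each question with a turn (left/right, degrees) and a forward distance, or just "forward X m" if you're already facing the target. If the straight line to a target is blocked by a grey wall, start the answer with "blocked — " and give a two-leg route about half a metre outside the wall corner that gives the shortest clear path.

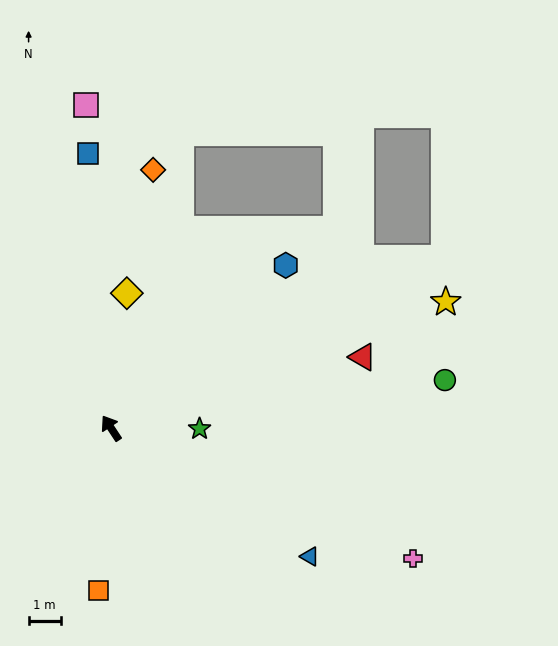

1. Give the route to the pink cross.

turn right 147°, forward 10.2 m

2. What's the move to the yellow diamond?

turn right 40°, forward 4.2 m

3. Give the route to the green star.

turn right 124°, forward 2.8 m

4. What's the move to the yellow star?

turn right 103°, forward 11.1 m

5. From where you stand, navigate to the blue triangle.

turn right 156°, forward 7.4 m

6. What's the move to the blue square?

turn right 29°, forward 8.6 m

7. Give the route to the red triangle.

turn right 108°, forward 8.1 m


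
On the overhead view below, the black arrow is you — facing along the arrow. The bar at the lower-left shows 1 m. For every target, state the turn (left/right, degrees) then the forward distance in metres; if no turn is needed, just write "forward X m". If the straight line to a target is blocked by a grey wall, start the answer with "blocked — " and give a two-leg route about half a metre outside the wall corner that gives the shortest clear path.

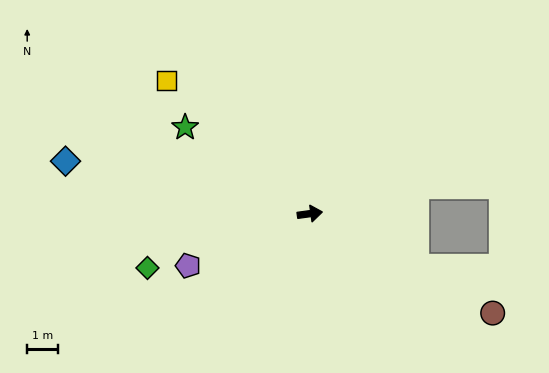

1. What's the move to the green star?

turn left 138°, forward 4.9 m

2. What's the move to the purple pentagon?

turn right 165°, forward 4.3 m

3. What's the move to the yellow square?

turn left 129°, forward 6.4 m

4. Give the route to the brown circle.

turn right 36°, forward 6.8 m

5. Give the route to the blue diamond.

turn left 160°, forward 8.2 m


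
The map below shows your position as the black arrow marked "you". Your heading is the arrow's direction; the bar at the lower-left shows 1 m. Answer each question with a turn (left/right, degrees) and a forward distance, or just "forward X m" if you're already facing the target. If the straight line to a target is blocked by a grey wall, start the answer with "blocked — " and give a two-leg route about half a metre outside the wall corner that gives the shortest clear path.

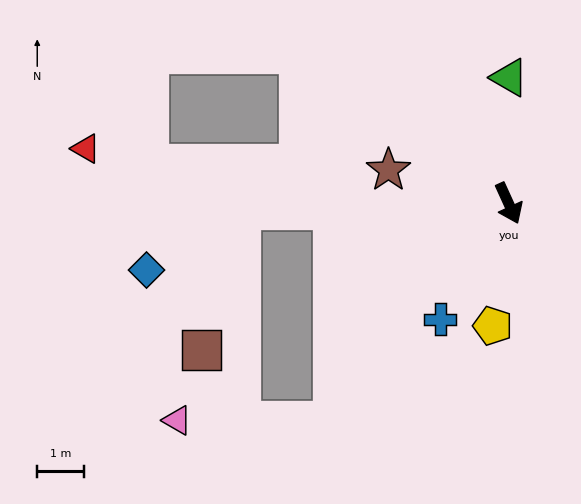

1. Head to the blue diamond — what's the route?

blocked — turn right 113°, forward 5.7 m, then turn left 31°, forward 2.4 m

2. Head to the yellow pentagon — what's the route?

turn right 32°, forward 2.6 m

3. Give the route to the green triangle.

turn left 155°, forward 2.7 m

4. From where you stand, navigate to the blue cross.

turn right 55°, forward 2.9 m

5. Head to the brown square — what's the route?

blocked — turn right 113°, forward 5.7 m, then turn left 73°, forward 3.1 m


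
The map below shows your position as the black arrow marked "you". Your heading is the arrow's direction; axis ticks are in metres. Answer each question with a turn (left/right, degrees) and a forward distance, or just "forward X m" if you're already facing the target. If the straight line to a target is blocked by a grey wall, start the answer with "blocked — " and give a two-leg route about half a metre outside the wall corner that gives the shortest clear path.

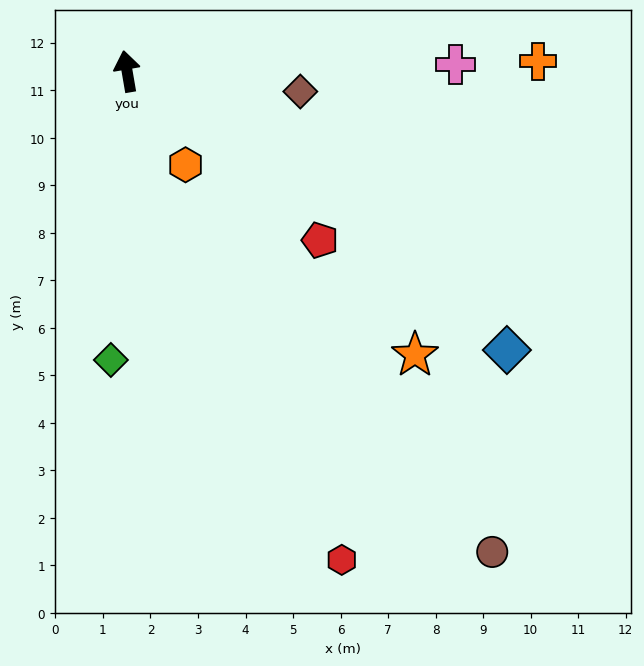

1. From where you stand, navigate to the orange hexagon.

turn right 158°, forward 2.3 m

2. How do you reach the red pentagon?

turn right 141°, forward 5.4 m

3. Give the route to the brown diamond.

turn right 106°, forward 3.7 m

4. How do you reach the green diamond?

turn left 167°, forward 6.1 m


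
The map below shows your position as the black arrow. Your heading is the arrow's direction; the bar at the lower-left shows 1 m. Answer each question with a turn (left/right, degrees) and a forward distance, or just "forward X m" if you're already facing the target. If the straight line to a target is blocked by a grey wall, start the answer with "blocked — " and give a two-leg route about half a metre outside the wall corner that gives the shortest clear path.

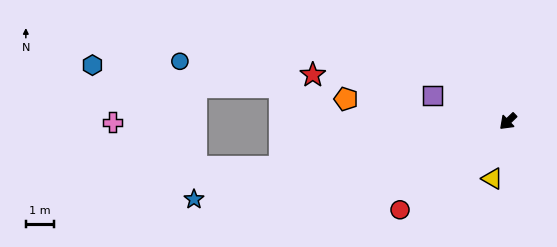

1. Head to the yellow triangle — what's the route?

turn left 31°, forward 2.1 m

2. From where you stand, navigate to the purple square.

turn right 63°, forward 2.8 m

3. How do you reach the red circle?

turn right 5°, forward 5.0 m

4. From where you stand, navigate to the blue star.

turn right 30°, forward 11.5 m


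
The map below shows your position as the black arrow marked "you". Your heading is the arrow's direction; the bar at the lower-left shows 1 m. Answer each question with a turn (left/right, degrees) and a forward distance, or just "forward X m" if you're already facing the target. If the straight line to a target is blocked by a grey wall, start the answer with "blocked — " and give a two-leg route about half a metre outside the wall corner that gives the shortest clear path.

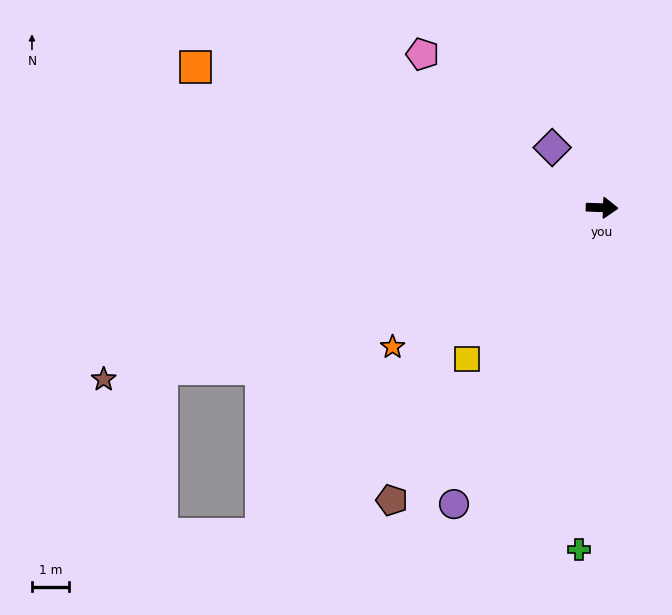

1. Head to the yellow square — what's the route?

turn right 130°, forward 5.4 m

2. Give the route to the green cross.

turn right 92°, forward 9.2 m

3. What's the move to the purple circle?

turn right 115°, forward 8.9 m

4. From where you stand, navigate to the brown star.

turn right 159°, forward 14.2 m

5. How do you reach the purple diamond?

turn left 132°, forward 2.1 m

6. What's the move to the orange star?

turn right 144°, forward 6.8 m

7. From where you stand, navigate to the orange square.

turn left 163°, forward 11.6 m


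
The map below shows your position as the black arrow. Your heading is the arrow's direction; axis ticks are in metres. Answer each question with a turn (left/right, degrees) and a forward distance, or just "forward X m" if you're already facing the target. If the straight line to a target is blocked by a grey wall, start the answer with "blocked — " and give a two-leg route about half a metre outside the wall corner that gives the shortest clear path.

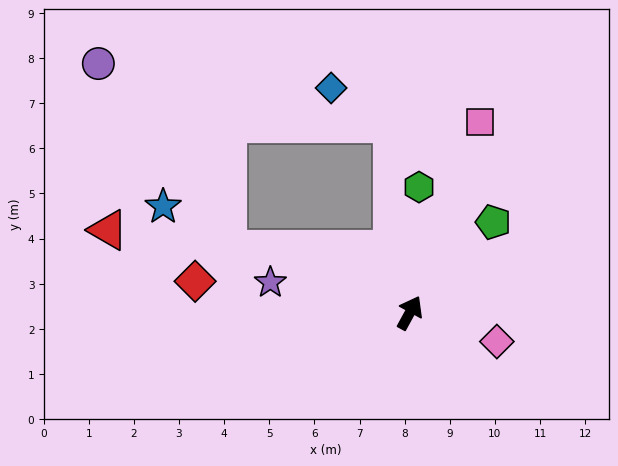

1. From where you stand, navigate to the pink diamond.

turn right 80°, forward 2.0 m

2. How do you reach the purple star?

turn left 106°, forward 3.2 m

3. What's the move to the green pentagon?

turn right 14°, forward 2.7 m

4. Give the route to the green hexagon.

turn left 24°, forward 2.8 m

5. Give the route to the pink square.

turn left 9°, forward 4.5 m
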